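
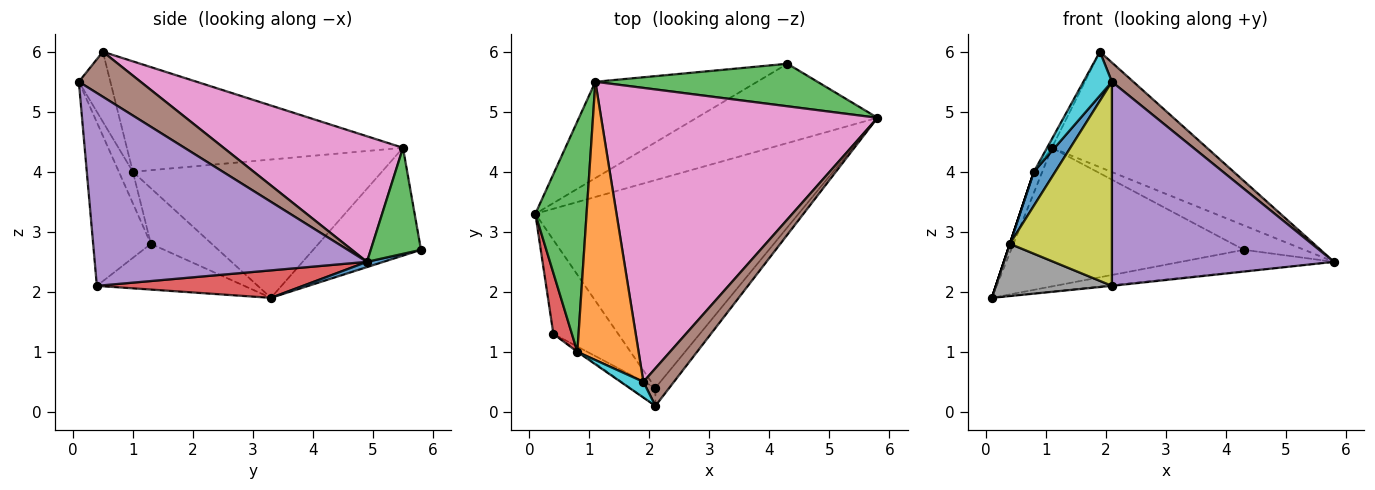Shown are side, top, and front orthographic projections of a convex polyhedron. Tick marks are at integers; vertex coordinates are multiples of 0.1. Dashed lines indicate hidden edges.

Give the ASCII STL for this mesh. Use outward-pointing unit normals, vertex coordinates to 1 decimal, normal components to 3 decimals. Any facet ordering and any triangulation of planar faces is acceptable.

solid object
 facet normal 0.028 0.261 -0.965
  outer loop
   vertex 4.3 5.8 2.7
   vertex 5.8 4.9 2.5
   vertex 0.1 3.3 1.9
  endloop
 endfacet
 facet normal -0.355 0.768 -0.533
  outer loop
   vertex 1.1 5.5 4.4
   vertex 4.3 5.8 2.7
   vertex 0.1 3.3 1.9
  endloop
 endfacet
 facet normal 0.383 0.460 0.801
  outer loop
   vertex 1.1 5.5 4.4
   vertex 5.8 4.9 2.5
   vertex 4.3 5.8 2.7
  endloop
 endfacet
 facet normal 0.104 0.003 -0.995
  outer loop
   vertex 2.1 0.4 2.1
   vertex 0.1 3.3 1.9
   vertex 5.8 4.9 2.5
  endloop
 endfacet
 facet normal 0.774 -0.631 -0.056
  outer loop
   vertex 2.1 0.4 2.1
   vertex 5.8 4.9 2.5
   vertex 2.1 0.1 5.5
  endloop
 endfacet
 facet normal 0.796 -0.276 0.539
  outer loop
   vertex 1.9 0.5 6.0
   vertex 2.1 0.1 5.5
   vertex 5.8 4.9 2.5
  endloop
 endfacet
 facet normal 0.390 0.337 0.857
  outer loop
   vertex 1.9 0.5 6.0
   vertex 5.8 4.9 2.5
   vertex 1.1 5.5 4.4
  endloop
 endfacet
 facet normal -0.525 -0.413 -0.744
  outer loop
   vertex 0.4 1.3 2.8
   vertex 0.1 3.3 1.9
   vertex 2.1 0.4 2.1
  endloop
 endfacet
 facet normal -0.491 -0.868 -0.077
  outer loop
   vertex 0.4 1.3 2.8
   vertex 2.1 0.4 2.1
   vertex 2.1 0.1 5.5
  endloop
 endfacet
 facet normal -0.721 -0.652 0.233
  outer loop
   vertex 0.8 1.0 4.0
   vertex 2.1 0.1 5.5
   vertex 1.9 0.5 6.0
  endloop
 endfacet
 facet normal -0.548 -0.836 -0.026
  outer loop
   vertex 0.8 1.0 4.0
   vertex 0.4 1.3 2.8
   vertex 2.1 0.1 5.5
  endloop
 endfacet
 facet normal -0.875 0.015 0.485
  outer loop
   vertex 0.8 1.0 4.0
   vertex 1.9 0.5 6.0
   vertex 1.1 5.5 4.4
  endloop
 endfacet
 facet normal -0.937 0.032 0.347
  outer loop
   vertex 0.8 1.0 4.0
   vertex 1.1 5.5 4.4
   vertex 0.1 3.3 1.9
  endloop
 endfacet
 facet normal -0.949 0.000 0.316
  outer loop
   vertex 0.8 1.0 4.0
   vertex 0.1 3.3 1.9
   vertex 0.4 1.3 2.8
  endloop
 endfacet
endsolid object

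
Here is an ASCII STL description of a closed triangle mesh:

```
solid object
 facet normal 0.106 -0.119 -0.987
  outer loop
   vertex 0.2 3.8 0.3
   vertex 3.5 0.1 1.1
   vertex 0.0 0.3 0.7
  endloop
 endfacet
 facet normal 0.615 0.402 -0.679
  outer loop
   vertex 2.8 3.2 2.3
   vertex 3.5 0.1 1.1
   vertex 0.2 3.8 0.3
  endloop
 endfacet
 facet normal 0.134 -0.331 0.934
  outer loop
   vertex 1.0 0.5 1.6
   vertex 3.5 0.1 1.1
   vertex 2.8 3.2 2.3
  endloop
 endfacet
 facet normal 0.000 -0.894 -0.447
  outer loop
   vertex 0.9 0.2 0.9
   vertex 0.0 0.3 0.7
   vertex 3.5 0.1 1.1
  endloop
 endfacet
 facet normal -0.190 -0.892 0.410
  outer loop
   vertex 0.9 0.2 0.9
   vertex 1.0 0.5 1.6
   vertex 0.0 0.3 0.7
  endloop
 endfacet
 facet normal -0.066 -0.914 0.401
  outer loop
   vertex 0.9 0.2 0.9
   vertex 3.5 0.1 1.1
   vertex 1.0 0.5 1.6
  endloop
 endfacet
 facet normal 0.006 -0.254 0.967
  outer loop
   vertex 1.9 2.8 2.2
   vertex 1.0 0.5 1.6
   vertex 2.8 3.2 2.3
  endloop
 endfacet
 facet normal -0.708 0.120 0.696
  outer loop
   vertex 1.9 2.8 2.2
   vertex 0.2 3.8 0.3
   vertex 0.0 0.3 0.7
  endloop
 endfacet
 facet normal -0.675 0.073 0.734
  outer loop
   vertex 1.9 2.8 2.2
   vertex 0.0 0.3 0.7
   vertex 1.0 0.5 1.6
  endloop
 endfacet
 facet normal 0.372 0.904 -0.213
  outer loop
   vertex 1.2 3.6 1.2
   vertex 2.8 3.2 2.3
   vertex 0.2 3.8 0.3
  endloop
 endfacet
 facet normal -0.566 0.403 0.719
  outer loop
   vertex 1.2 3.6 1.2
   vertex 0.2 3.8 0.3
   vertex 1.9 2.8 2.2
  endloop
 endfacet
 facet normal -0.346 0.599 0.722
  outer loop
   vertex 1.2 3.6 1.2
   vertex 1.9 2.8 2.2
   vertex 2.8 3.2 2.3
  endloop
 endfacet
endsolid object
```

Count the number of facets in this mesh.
12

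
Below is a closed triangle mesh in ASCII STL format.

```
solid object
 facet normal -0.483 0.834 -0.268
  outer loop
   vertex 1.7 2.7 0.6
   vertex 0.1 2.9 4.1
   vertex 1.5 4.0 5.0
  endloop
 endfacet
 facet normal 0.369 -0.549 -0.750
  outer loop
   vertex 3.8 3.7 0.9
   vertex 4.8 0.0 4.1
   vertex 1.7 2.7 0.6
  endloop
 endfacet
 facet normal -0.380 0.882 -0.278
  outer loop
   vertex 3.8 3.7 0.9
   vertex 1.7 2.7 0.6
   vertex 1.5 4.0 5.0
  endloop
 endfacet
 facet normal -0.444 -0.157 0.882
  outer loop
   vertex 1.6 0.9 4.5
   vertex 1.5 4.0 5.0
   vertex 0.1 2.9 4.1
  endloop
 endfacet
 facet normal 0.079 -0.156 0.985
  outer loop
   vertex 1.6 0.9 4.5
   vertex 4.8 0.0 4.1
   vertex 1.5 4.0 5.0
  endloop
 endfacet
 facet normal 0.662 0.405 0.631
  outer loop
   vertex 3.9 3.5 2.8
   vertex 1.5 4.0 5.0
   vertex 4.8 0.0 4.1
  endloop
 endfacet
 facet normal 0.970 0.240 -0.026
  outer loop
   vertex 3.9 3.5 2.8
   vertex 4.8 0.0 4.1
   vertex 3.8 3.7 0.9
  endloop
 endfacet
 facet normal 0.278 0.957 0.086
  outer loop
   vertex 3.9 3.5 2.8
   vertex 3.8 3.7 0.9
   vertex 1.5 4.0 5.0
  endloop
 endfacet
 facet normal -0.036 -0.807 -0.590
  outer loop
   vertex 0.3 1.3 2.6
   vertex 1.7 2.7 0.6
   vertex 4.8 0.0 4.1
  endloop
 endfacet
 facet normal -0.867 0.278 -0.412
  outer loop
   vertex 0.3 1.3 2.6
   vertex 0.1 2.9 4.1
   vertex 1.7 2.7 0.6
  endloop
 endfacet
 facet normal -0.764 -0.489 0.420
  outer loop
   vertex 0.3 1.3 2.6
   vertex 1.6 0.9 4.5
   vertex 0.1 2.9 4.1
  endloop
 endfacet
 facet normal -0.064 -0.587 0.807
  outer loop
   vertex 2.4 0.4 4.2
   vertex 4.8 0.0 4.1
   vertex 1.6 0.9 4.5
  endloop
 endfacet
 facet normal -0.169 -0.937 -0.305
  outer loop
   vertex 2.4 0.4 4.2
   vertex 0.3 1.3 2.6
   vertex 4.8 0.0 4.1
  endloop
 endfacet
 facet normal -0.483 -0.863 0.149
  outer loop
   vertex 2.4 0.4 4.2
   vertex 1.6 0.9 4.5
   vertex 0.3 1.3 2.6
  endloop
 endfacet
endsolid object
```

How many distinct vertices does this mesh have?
9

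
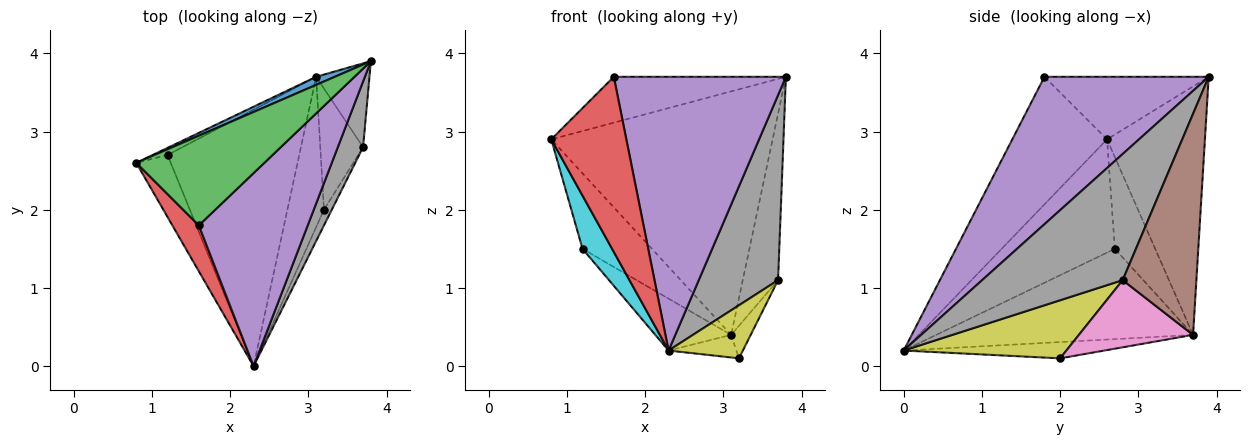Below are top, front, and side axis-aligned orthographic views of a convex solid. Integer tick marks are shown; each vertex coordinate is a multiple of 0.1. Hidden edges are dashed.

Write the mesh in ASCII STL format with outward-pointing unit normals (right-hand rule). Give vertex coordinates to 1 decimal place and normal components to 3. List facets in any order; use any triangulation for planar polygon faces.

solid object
 facet normal -0.404 0.914 0.030
  outer loop
   vertex 3.1 3.7 0.4
   vertex 0.8 2.6 2.9
   vertex 3.8 3.9 3.7
  endloop
 endfacet
 facet normal -0.403 0.136 -0.905
  outer loop
   vertex 3.1 3.7 0.4
   vertex 3.2 2.0 0.1
   vertex 2.3 0.0 0.2
  endloop
 endfacet
 facet normal -0.399 0.418 0.816
  outer loop
   vertex 1.6 1.8 3.7
   vertex 3.8 3.9 3.7
   vertex 0.8 2.6 2.9
  endloop
 endfacet
 facet normal -0.774 -0.613 0.161
  outer loop
   vertex 1.6 1.8 3.7
   vertex 0.8 2.6 2.9
   vertex 2.3 0.0 0.2
  endloop
 endfacet
 facet normal 0.615 -0.644 0.454
  outer loop
   vertex 1.6 1.8 3.7
   vertex 2.3 0.0 0.2
   vertex 3.8 3.9 3.7
  endloop
 endfacet
 facet normal 0.881 0.422 -0.213
  outer loop
   vertex 3.7 2.8 1.1
   vertex 3.1 3.7 0.4
   vertex 3.8 3.9 3.7
  endloop
 endfacet
 facet normal 0.835 0.143 -0.532
  outer loop
   vertex 3.7 2.8 1.1
   vertex 3.2 2.0 0.1
   vertex 3.1 3.7 0.4
  endloop
 endfacet
 facet normal 0.858 -0.484 0.172
  outer loop
   vertex 3.7 2.8 1.1
   vertex 3.8 3.9 3.7
   vertex 2.3 0.0 0.2
  endloop
 endfacet
 facet normal 0.903 -0.412 -0.122
  outer loop
   vertex 3.7 2.8 1.1
   vertex 2.3 0.0 0.2
   vertex 3.2 2.0 0.1
  endloop
 endfacet
 facet normal -0.928 -0.242 -0.282
  outer loop
   vertex 1.2 2.7 1.5
   vertex 2.3 0.0 0.2
   vertex 0.8 2.6 2.9
  endloop
 endfacet
 facet normal -0.501 0.862 -0.082
  outer loop
   vertex 1.2 2.7 1.5
   vertex 0.8 2.6 2.9
   vertex 3.1 3.7 0.4
  endloop
 endfacet
 facet normal -0.558 0.165 -0.814
  outer loop
   vertex 1.2 2.7 1.5
   vertex 3.1 3.7 0.4
   vertex 2.3 0.0 0.2
  endloop
 endfacet
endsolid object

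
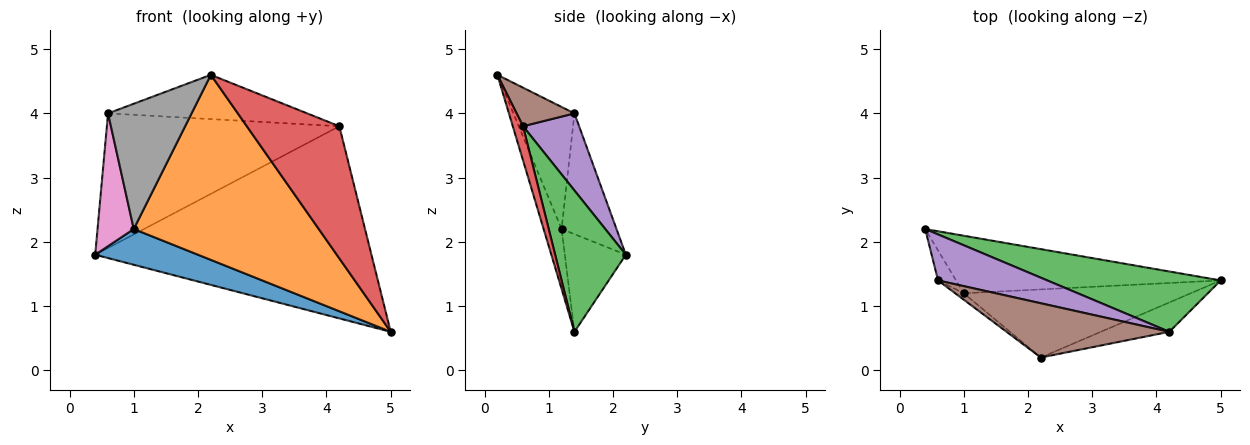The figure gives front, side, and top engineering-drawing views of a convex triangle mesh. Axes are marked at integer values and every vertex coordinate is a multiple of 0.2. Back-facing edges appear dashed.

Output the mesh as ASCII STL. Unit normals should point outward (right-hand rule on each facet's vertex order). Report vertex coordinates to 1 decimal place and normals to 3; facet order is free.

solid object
 facet normal -0.299 -0.504 -0.811
  outer loop
   vertex 1.0 1.2 2.2
   vertex 0.4 2.2 1.8
   vertex 5.0 1.4 0.6
  endloop
 endfacet
 facet normal -0.091 -0.935 -0.344
  outer loop
   vertex 1.0 1.2 2.2
   vertex 5.0 1.4 0.6
   vertex 2.2 0.2 4.6
  endloop
 endfacet
 facet normal 0.237 0.927 0.291
  outer loop
   vertex 4.2 0.6 3.8
   vertex 5.0 1.4 0.6
   vertex 0.4 2.2 1.8
  endloop
 endfacet
 facet normal 0.108 -0.970 -0.216
  outer loop
   vertex 4.2 0.6 3.8
   vertex 2.2 0.2 4.6
   vertex 5.0 1.4 0.6
  endloop
 endfacet
 facet normal 0.223 0.923 0.315
  outer loop
   vertex 0.6 1.4 4.0
   vertex 4.2 0.6 3.8
   vertex 0.4 2.2 1.8
  endloop
 endfacet
 facet normal 0.181 0.622 0.762
  outer loop
   vertex 0.6 1.4 4.0
   vertex 2.2 0.2 4.6
   vertex 4.2 0.6 3.8
  endloop
 endfacet
 facet normal -0.828 -0.546 -0.123
  outer loop
   vertex 0.6 1.4 4.0
   vertex 0.4 2.2 1.8
   vertex 1.0 1.2 2.2
  endloop
 endfacet
 facet normal -0.590 -0.807 -0.041
  outer loop
   vertex 0.6 1.4 4.0
   vertex 1.0 1.2 2.2
   vertex 2.2 0.2 4.6
  endloop
 endfacet
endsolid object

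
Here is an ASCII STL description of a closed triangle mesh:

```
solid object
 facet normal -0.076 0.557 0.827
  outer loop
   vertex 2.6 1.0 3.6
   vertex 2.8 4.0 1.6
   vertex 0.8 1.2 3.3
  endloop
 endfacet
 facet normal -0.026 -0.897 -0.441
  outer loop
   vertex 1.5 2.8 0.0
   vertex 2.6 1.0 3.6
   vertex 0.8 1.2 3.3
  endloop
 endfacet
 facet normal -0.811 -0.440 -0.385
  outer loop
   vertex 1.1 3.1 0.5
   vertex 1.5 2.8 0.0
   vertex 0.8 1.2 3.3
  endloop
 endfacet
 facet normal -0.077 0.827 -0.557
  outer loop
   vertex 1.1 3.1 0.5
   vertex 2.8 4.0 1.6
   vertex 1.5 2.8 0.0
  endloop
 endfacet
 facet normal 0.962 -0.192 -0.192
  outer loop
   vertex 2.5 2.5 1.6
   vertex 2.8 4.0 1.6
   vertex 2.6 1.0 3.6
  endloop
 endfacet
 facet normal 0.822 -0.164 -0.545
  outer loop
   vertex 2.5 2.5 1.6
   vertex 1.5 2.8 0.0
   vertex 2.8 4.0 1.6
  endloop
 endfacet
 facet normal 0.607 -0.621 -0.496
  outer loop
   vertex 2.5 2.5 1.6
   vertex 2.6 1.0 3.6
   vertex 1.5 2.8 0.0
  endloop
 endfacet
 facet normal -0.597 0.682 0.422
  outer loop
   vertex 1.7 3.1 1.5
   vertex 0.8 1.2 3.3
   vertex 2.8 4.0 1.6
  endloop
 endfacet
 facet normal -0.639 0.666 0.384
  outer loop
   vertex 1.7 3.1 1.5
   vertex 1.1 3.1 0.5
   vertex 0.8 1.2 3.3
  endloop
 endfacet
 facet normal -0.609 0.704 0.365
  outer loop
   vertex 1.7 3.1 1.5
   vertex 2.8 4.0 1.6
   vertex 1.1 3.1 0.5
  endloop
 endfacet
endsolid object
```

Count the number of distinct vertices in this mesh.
7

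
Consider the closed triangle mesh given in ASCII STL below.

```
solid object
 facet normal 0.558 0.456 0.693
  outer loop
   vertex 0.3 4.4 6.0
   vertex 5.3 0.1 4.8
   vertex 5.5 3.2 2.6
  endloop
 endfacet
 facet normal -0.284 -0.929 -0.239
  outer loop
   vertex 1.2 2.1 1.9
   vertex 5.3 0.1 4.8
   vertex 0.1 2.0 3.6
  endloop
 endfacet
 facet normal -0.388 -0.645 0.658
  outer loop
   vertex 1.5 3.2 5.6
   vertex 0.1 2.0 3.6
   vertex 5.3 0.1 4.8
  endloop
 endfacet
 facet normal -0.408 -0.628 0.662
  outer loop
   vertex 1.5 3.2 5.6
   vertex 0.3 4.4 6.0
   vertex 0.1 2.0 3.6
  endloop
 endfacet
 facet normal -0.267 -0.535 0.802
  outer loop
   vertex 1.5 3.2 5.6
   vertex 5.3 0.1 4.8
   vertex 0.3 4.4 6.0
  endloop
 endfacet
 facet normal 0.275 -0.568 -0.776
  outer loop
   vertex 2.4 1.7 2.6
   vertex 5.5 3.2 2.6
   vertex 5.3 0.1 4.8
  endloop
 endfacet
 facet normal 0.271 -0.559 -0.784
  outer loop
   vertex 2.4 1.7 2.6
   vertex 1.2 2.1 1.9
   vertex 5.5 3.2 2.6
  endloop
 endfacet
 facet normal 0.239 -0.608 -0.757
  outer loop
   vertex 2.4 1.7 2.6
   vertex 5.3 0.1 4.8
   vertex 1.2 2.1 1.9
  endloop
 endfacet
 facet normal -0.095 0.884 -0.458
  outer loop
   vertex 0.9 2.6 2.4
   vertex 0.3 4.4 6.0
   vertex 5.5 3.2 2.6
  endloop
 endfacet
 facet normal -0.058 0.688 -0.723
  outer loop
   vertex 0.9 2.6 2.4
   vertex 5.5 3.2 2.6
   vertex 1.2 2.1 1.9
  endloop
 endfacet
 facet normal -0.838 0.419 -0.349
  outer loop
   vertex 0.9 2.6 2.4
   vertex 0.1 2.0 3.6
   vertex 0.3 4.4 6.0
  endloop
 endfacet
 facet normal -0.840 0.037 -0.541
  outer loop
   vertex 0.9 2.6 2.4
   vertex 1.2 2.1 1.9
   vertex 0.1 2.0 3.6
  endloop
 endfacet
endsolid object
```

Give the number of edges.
18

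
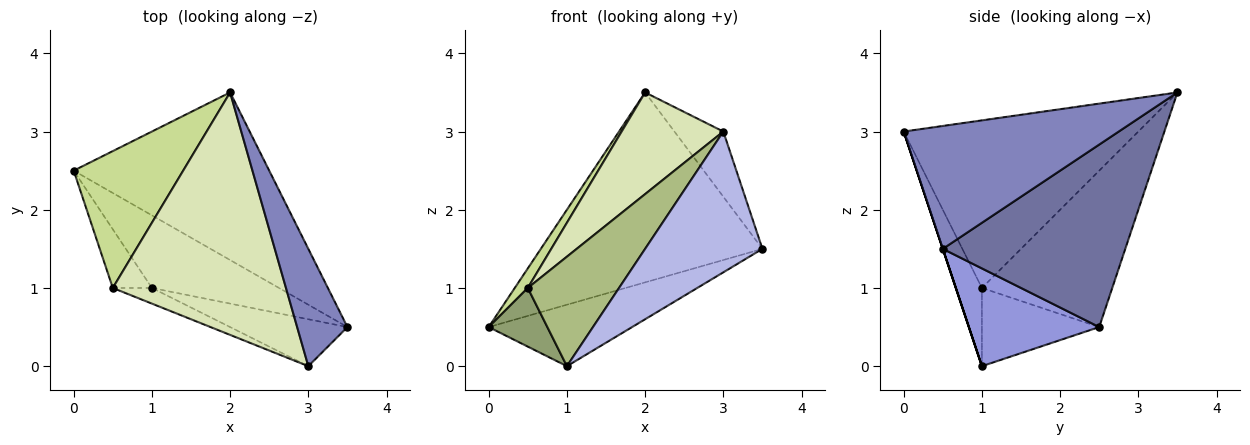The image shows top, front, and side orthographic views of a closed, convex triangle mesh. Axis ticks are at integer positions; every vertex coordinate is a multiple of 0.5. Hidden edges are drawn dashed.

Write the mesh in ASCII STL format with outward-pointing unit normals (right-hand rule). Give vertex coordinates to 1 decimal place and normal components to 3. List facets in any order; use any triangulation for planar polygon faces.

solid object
 facet normal 0.525 0.638 -0.563
  outer loop
   vertex 2.0 3.5 3.5
   vertex 3.5 0.5 1.5
   vertex 0.0 2.5 0.5
  endloop
 endfacet
 facet normal 0.906 0.206 0.371
  outer loop
   vertex 3.0 0.0 3.0
   vertex 3.5 0.5 1.5
   vertex 2.0 3.5 3.5
  endloop
 endfacet
 facet normal 0.506 0.557 -0.658
  outer loop
   vertex 1.0 1.0 0.0
   vertex 0.0 2.5 0.5
   vertex 3.5 0.5 1.5
  endloop
 endfacet
 facet normal 0.000 -0.949 -0.316
  outer loop
   vertex 1.0 1.0 0.0
   vertex 3.5 0.5 1.5
   vertex 3.0 0.0 3.0
  endloop
 endfacet
 facet normal -0.816 -0.408 -0.408
  outer loop
   vertex 0.5 1.0 1.0
   vertex 0.0 2.5 0.5
   vertex 1.0 1.0 0.0
  endloop
 endfacet
 facet normal -0.272 -0.953 -0.136
  outer loop
   vertex 0.5 1.0 1.0
   vertex 1.0 1.0 0.0
   vertex 3.0 0.0 3.0
  endloop
 endfacet
 facet normal -0.816 -0.082 0.572
  outer loop
   vertex 0.5 1.0 1.0
   vertex 2.0 3.5 3.5
   vertex 0.0 2.5 0.5
  endloop
 endfacet
 facet normal -0.666 -0.289 0.688
  outer loop
   vertex 0.5 1.0 1.0
   vertex 3.0 0.0 3.0
   vertex 2.0 3.5 3.5
  endloop
 endfacet
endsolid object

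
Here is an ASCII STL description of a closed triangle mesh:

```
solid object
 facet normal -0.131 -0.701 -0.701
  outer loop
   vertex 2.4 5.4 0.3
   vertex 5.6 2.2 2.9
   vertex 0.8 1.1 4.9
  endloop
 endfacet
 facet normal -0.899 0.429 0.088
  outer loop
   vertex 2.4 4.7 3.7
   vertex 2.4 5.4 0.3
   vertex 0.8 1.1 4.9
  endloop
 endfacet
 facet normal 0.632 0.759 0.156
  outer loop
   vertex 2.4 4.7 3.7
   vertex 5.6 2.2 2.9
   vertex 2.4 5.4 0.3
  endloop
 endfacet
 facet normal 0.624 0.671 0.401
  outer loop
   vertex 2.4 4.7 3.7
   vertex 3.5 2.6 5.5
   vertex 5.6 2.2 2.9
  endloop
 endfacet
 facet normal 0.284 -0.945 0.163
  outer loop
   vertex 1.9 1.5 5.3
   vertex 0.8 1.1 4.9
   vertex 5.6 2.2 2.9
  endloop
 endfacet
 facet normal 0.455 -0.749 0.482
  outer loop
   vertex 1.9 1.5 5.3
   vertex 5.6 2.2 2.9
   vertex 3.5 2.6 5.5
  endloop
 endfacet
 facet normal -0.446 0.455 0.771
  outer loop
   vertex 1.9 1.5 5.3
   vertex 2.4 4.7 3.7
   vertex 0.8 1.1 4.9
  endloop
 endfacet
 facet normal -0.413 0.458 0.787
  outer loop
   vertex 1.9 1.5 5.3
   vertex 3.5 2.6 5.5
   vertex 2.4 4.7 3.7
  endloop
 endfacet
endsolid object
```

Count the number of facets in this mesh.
8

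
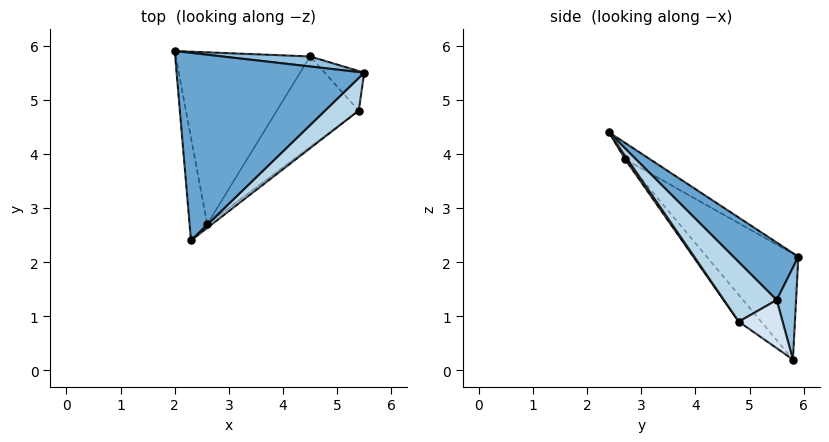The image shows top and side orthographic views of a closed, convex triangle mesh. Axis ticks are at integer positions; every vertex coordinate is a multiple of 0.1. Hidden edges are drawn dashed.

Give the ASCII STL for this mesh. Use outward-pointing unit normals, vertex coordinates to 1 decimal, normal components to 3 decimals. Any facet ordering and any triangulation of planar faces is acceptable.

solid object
 facet normal 0.245 0.547 0.800
  outer loop
   vertex 2.3 2.4 4.4
   vertex 5.5 5.5 1.3
   vertex 2.0 5.9 2.1
  endloop
 endfacet
 facet normal 0.143 0.980 0.137
  outer loop
   vertex 4.5 5.8 0.2
   vertex 2.0 5.9 2.1
   vertex 5.5 5.5 1.3
  endloop
 endfacet
 facet normal 0.806 -0.376 0.456
  outer loop
   vertex 5.4 4.8 0.9
   vertex 5.5 5.5 1.3
   vertex 2.3 2.4 4.4
  endloop
 endfacet
 facet normal 0.750 0.244 -0.615
  outer loop
   vertex 5.4 4.8 0.9
   vertex 4.5 5.8 0.2
   vertex 5.5 5.5 1.3
  endloop
 endfacet
 facet normal -0.599 -0.475 -0.644
  outer loop
   vertex 2.6 2.7 3.9
   vertex 2.3 2.4 4.4
   vertex 2.0 5.9 2.1
  endloop
 endfacet
 facet normal -0.541 -0.487 -0.686
  outer loop
   vertex 2.6 2.7 3.9
   vertex 2.0 5.9 2.1
   vertex 4.5 5.8 0.2
  endloop
 endfacet
 facet normal 0.267 -0.889 -0.373
  outer loop
   vertex 2.6 2.7 3.9
   vertex 5.4 4.8 0.9
   vertex 2.3 2.4 4.4
  endloop
 endfacet
 facet normal -0.225 -0.687 -0.691
  outer loop
   vertex 2.6 2.7 3.9
   vertex 4.5 5.8 0.2
   vertex 5.4 4.8 0.9
  endloop
 endfacet
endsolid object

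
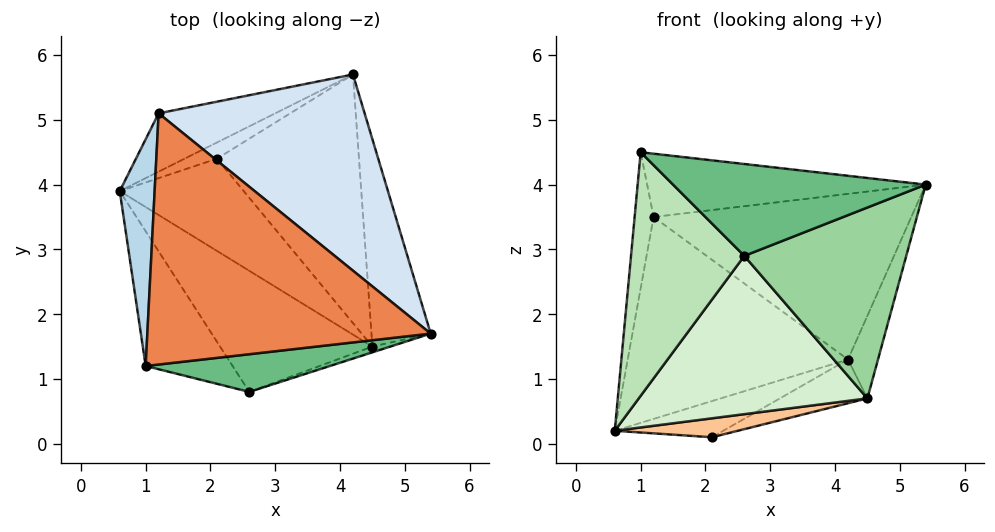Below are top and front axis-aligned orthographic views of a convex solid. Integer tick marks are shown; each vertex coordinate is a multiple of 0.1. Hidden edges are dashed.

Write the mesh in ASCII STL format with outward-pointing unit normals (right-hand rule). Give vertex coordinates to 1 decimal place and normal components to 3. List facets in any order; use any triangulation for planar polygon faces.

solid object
 facet normal 0.958 0.107 -0.268
  outer loop
   vertex 4.5 1.5 0.7
   vertex 4.2 5.7 1.3
   vertex 5.4 1.7 4.0
  endloop
 endfacet
 facet normal -0.368 0.893 -0.258
  outer loop
   vertex 1.2 5.1 3.5
   vertex 4.2 5.7 1.3
   vertex 0.6 3.9 0.2
  endloop
 endfacet
 facet normal -0.985 0.088 0.147
  outer loop
   vertex 1.2 5.1 3.5
   vertex 0.6 3.9 0.2
   vertex 1.0 1.2 4.5
  endloop
 endfacet
 facet normal 0.396 0.592 0.702
  outer loop
   vertex 1.2 5.1 3.5
   vertex 5.4 1.7 4.0
   vertex 4.2 5.7 1.3
  endloop
 endfacet
 facet normal 0.082 0.244 0.966
  outer loop
   vertex 1.2 5.1 3.5
   vertex 1.0 1.2 4.5
   vertex 5.4 1.7 4.0
  endloop
 endfacet
 facet normal -0.315 0.866 -0.388
  outer loop
   vertex 2.1 4.4 0.1
   vertex 0.6 3.9 0.2
   vertex 4.2 5.7 1.3
  endloop
 endfacet
 facet normal 0.002 -0.201 -0.980
  outer loop
   vertex 2.1 4.4 0.1
   vertex 4.5 1.5 0.7
   vertex 0.6 3.9 0.2
  endloop
 endfacet
 facet normal 0.415 0.158 -0.896
  outer loop
   vertex 2.1 4.4 0.1
   vertex 4.2 5.7 1.3
   vertex 4.5 1.5 0.7
  endloop
 endfacet
 facet normal 0.147 -0.915 0.375
  outer loop
   vertex 2.6 0.8 2.9
   vertex 5.4 1.7 4.0
   vertex 1.0 1.2 4.5
  endloop
 endfacet
 facet normal 0.316 -0.948 -0.029
  outer loop
   vertex 2.6 0.8 2.9
   vertex 4.5 1.5 0.7
   vertex 5.4 1.7 4.0
  endloop
 endfacet
 facet normal -0.575 -0.716 -0.396
  outer loop
   vertex 2.6 0.8 2.9
   vertex 1.0 1.2 4.5
   vertex 0.6 3.9 0.2
  endloop
 endfacet
 facet normal -0.380 -0.735 -0.562
  outer loop
   vertex 2.6 0.8 2.9
   vertex 0.6 3.9 0.2
   vertex 4.5 1.5 0.7
  endloop
 endfacet
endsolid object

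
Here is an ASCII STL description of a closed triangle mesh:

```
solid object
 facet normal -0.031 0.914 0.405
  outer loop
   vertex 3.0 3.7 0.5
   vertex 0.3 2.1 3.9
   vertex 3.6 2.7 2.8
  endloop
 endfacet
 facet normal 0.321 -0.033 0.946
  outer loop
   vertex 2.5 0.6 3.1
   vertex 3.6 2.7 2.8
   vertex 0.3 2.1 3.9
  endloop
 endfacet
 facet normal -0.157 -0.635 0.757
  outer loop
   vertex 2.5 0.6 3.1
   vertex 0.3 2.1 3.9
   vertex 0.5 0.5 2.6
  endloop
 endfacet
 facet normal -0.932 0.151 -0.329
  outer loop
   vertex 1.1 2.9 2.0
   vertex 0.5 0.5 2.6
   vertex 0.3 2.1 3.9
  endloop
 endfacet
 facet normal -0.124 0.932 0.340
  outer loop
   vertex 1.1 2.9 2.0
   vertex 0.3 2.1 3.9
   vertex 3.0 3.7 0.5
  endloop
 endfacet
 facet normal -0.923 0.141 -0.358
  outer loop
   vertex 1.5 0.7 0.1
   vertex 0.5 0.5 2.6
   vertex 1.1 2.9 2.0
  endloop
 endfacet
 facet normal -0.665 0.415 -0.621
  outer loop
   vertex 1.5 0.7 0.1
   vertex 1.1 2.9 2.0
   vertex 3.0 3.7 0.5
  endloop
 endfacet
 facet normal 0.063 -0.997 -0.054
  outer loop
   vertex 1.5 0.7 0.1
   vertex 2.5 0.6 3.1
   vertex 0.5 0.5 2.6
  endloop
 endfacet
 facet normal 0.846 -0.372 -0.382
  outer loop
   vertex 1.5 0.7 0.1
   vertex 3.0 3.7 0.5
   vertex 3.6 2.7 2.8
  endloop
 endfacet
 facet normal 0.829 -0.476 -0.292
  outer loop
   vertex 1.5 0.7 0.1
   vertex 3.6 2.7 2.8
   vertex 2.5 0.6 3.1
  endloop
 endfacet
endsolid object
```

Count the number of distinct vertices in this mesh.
7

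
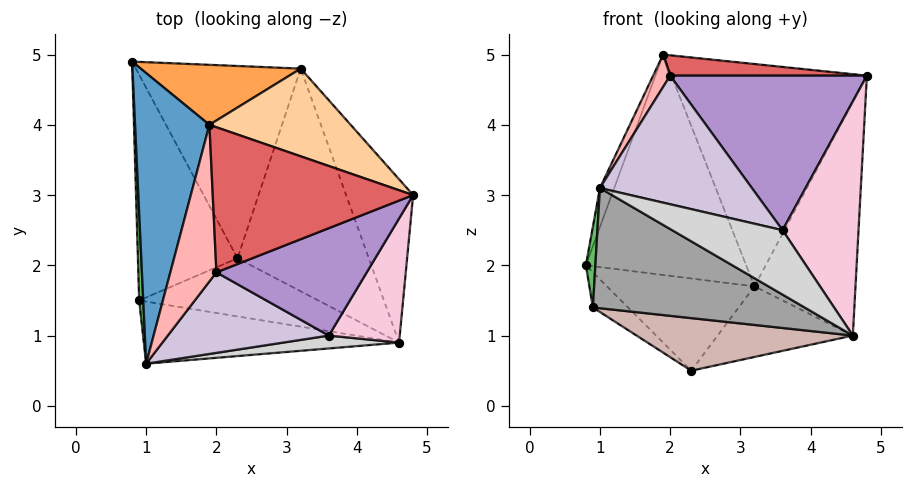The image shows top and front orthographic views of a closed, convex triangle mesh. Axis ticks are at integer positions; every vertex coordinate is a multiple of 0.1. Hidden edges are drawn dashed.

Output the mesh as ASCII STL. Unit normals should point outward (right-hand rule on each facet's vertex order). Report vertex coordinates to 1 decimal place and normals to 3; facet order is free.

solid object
 facet normal -0.933 0.048 0.356
  outer loop
   vertex 1.9 4.0 5.0
   vertex 0.8 4.9 2.0
   vertex 1.0 0.6 3.1
  endloop
 endfacet
 facet normal -0.094 0.430 -0.898
  outer loop
   vertex 3.2 4.8 1.7
   vertex 2.3 2.1 0.5
   vertex 0.8 4.9 2.0
  endloop
 endfacet
 facet normal 0.073 0.962 0.262
  outer loop
   vertex 3.2 4.8 1.7
   vertex 0.8 4.9 2.0
   vertex 1.9 4.0 5.0
  endloop
 endfacet
 facet normal 0.338 0.876 0.345
  outer loop
   vertex 3.2 4.8 1.7
   vertex 1.9 4.0 5.0
   vertex 4.8 3.0 4.7
  endloop
 endfacet
 facet normal -0.999 -0.036 0.039
  outer loop
   vertex 0.9 1.5 1.4
   vertex 1.0 0.6 3.1
   vertex 0.8 4.9 2.0
  endloop
 endfacet
 facet normal -0.574 0.126 -0.809
  outer loop
   vertex 0.9 1.5 1.4
   vertex 0.8 4.9 2.0
   vertex 2.3 2.1 0.5
  endloop
 endfacet
 facet normal 0.054 -0.139 0.989
  outer loop
   vertex 2.0 1.9 4.7
   vertex 4.8 3.0 4.7
   vertex 1.9 4.0 5.0
  endloop
 endfacet
 facet normal -0.794 -0.123 0.596
  outer loop
   vertex 2.0 1.9 4.7
   vertex 1.9 4.0 5.0
   vertex 1.0 0.6 3.1
  endloop
 endfacet
 facet normal 0.307 -0.782 0.543
  outer loop
   vertex 2.0 1.9 4.7
   vertex 3.6 1.0 2.5
   vertex 4.8 3.0 4.7
  endloop
 endfacet
 facet normal 0.245 -0.822 0.514
  outer loop
   vertex 2.0 1.9 4.7
   vertex 1.0 0.6 3.1
   vertex 3.6 1.0 2.5
  endloop
 endfacet
 facet normal 0.343 0.284 -0.896
  outer loop
   vertex 4.6 0.9 1.0
   vertex 2.3 2.1 0.5
   vertex 3.2 4.8 1.7
  endloop
 endfacet
 facet normal -0.186 -0.659 -0.728
  outer loop
   vertex 4.6 0.9 1.0
   vertex 0.9 1.5 1.4
   vertex 2.3 2.1 0.5
  endloop
 endfacet
 facet normal 0.894 0.367 -0.257
  outer loop
   vertex 4.6 0.9 1.0
   vertex 3.2 4.8 1.7
   vertex 4.8 3.0 4.7
  endloop
 endfacet
 facet normal 0.523 -0.753 0.399
  outer loop
   vertex 4.6 0.9 1.0
   vertex 4.8 3.0 4.7
   vertex 3.6 1.0 2.5
  endloop
 endfacet
 facet normal -0.190 -0.872 -0.451
  outer loop
   vertex 4.6 0.9 1.0
   vertex 1.0 0.6 3.1
   vertex 0.9 1.5 1.4
  endloop
 endfacet
 facet normal 0.192 -0.962 0.192
  outer loop
   vertex 4.6 0.9 1.0
   vertex 3.6 1.0 2.5
   vertex 1.0 0.6 3.1
  endloop
 endfacet
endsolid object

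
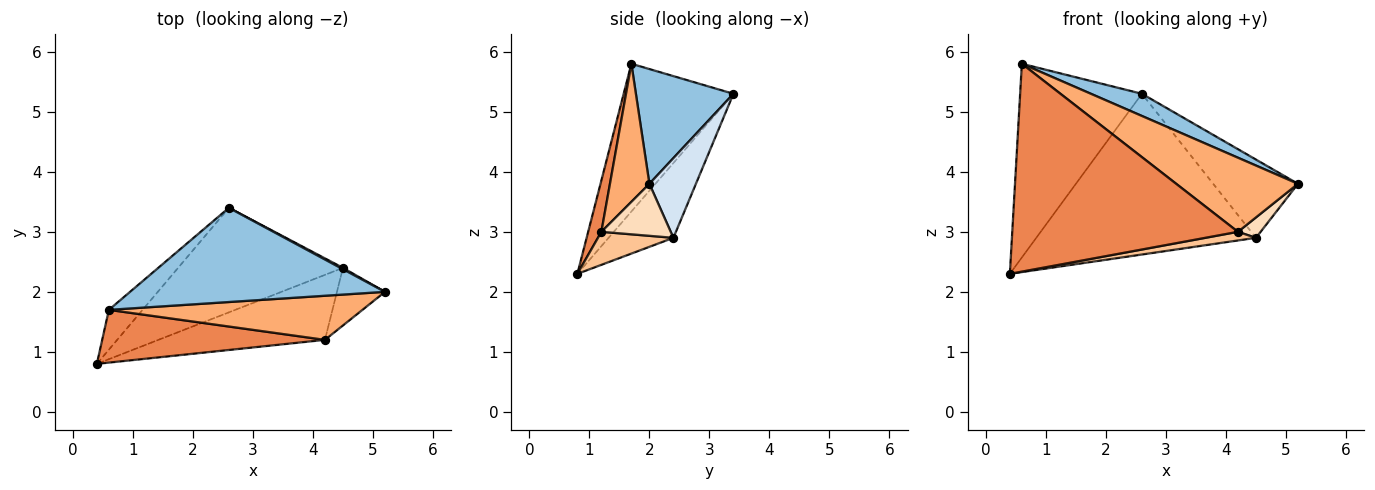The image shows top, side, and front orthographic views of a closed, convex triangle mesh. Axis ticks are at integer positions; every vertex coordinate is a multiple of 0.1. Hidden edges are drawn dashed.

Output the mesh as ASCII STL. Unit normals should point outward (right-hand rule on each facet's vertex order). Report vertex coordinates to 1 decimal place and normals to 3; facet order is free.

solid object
 facet normal -0.662 0.734 -0.151
  outer loop
   vertex 0.6 1.7 5.8
   vertex 2.6 3.4 5.3
   vertex 0.4 0.8 2.3
  endloop
 endfacet
 facet normal 0.401 -0.210 0.892
  outer loop
   vertex 0.6 1.7 5.8
   vertex 5.2 2.0 3.8
   vertex 2.6 3.4 5.3
  endloop
 endfacet
 facet normal -0.240 0.814 -0.529
  outer loop
   vertex 4.5 2.4 2.9
   vertex 0.4 0.8 2.3
   vertex 2.6 3.4 5.3
  endloop
 endfacet
 facet normal 0.481 0.877 0.016
  outer loop
   vertex 4.5 2.4 2.9
   vertex 2.6 3.4 5.3
   vertex 5.2 2.0 3.8
  endloop
 endfacet
 facet normal 0.057 -0.968 0.246
  outer loop
   vertex 4.2 1.2 3.0
   vertex 0.6 1.7 5.8
   vertex 0.4 0.8 2.3
  endloop
 endfacet
 facet normal 0.268 -0.828 0.493
  outer loop
   vertex 4.2 1.2 3.0
   vertex 5.2 2.0 3.8
   vertex 0.6 1.7 5.8
  endloop
 endfacet
 facet normal 0.193 -0.129 -0.973
  outer loop
   vertex 4.2 1.2 3.0
   vertex 0.4 0.8 2.3
   vertex 4.5 2.4 2.9
  endloop
 endfacet
 facet normal 0.714 -0.234 -0.660
  outer loop
   vertex 4.2 1.2 3.0
   vertex 4.5 2.4 2.9
   vertex 5.2 2.0 3.8
  endloop
 endfacet
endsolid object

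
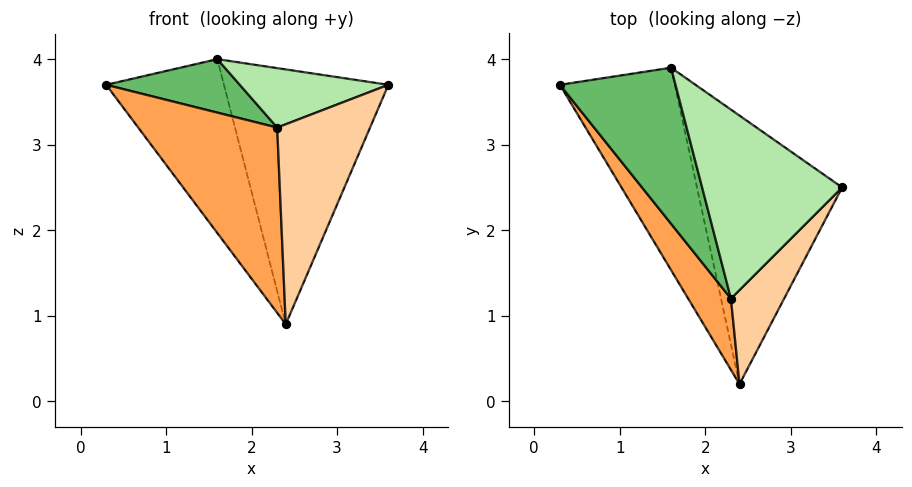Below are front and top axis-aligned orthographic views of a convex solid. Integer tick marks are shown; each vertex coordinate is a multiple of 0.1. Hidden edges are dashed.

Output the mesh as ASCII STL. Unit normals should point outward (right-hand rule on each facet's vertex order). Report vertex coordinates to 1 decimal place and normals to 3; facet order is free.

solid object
 facet normal 0.075 0.650 -0.756
  outer loop
   vertex 1.6 3.9 4.0
   vertex 2.4 0.2 0.9
   vertex 0.3 3.7 3.7
  endloop
 endfacet
 facet normal 0.350 0.645 -0.680
  outer loop
   vertex 1.6 3.9 4.0
   vertex 3.6 2.5 3.7
   vertex 2.4 0.2 0.9
  endloop
 endfacet
 facet normal -0.733 -0.635 0.244
  outer loop
   vertex 2.3 1.2 3.2
   vertex 0.3 3.7 3.7
   vertex 2.4 0.2 0.9
  endloop
 endfacet
 facet normal 0.595 -0.727 0.342
  outer loop
   vertex 2.3 1.2 3.2
   vertex 2.4 0.2 0.9
   vertex 3.6 2.5 3.7
  endloop
 endfacet
 facet normal -0.166 -0.319 0.933
  outer loop
   vertex 2.3 1.2 3.2
   vertex 1.6 3.9 4.0
   vertex 0.3 3.7 3.7
  endloop
 endfacet
 facet normal -0.067 -0.299 0.952
  outer loop
   vertex 2.3 1.2 3.2
   vertex 3.6 2.5 3.7
   vertex 1.6 3.9 4.0
  endloop
 endfacet
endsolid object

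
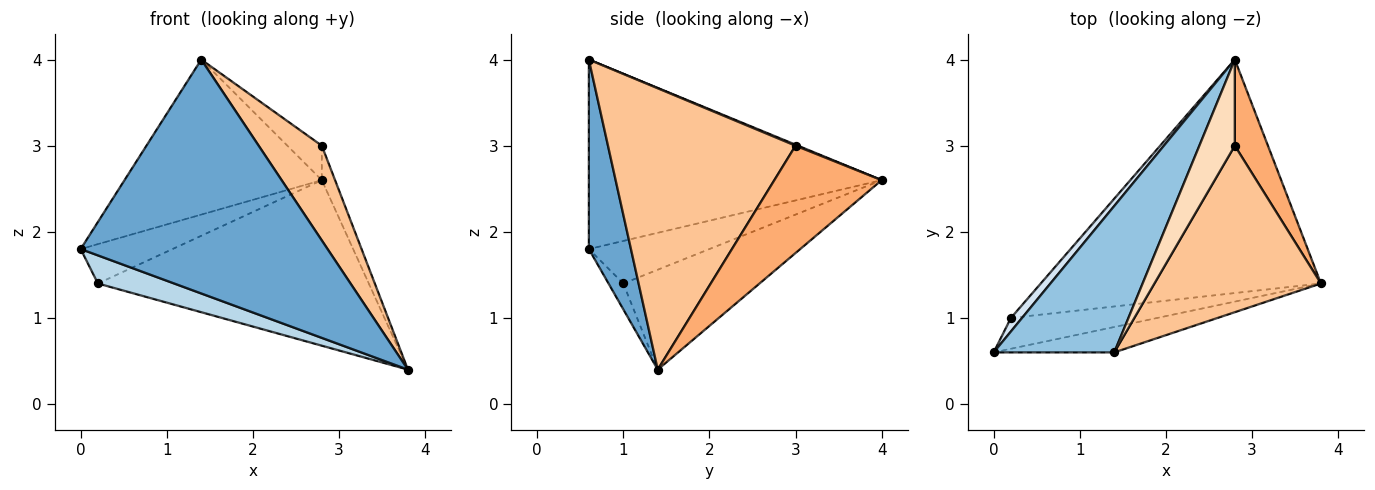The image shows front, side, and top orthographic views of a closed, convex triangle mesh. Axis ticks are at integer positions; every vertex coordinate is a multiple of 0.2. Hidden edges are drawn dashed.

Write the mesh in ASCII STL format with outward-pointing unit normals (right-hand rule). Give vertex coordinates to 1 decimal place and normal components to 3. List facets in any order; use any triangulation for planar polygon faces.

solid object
 facet normal 0.167 -0.980 -0.106
  outer loop
   vertex 1.4 0.6 4.0
   vertex 0.0 0.6 1.8
   vertex 3.8 1.4 0.4
  endloop
 endfacet
 facet normal -0.733 0.494 0.467
  outer loop
   vertex 1.4 0.6 4.0
   vertex 2.8 4.0 2.6
   vertex 0.0 0.6 1.8
  endloop
 endfacet
 facet normal -0.129 -0.668 -0.733
  outer loop
   vertex 0.2 1.0 1.4
   vertex 3.8 1.4 0.4
   vertex 0.0 0.6 1.8
  endloop
 endfacet
 facet normal -0.779 0.593 0.204
  outer loop
   vertex 0.2 1.0 1.4
   vertex 0.0 0.6 1.8
   vertex 2.8 4.0 2.6
  endloop
 endfacet
 facet normal -0.279 0.555 -0.783
  outer loop
   vertex 0.2 1.0 1.4
   vertex 2.8 4.0 2.6
   vertex 3.8 1.4 0.4
  endloop
 endfacet
 facet normal 0.949 0.117 0.293
  outer loop
   vertex 2.8 3.0 3.0
   vertex 3.8 1.4 0.4
   vertex 2.8 4.0 2.6
  endloop
 endfacet
 facet normal 0.827 -0.278 0.489
  outer loop
   vertex 2.8 3.0 3.0
   vertex 1.4 0.6 4.0
   vertex 3.8 1.4 0.4
  endloop
 endfacet
 facet normal 0.027 0.371 0.928
  outer loop
   vertex 2.8 3.0 3.0
   vertex 2.8 4.0 2.6
   vertex 1.4 0.6 4.0
  endloop
 endfacet
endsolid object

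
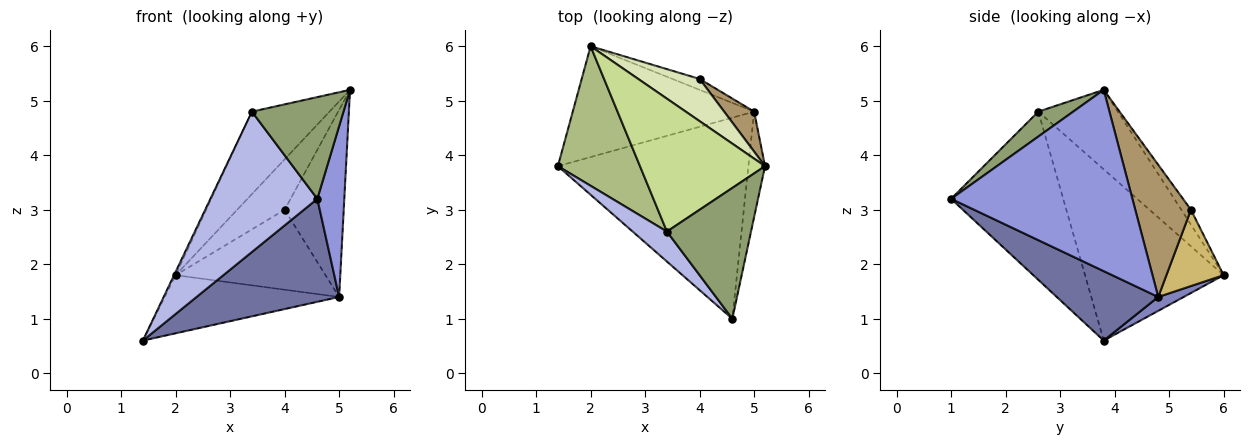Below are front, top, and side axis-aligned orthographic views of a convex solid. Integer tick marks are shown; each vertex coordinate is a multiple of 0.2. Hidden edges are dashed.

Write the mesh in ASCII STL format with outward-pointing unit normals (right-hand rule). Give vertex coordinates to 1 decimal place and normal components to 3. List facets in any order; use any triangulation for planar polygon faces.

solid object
 facet normal 0.309 -0.434 -0.847
  outer loop
   vertex 5.0 4.8 1.4
   vertex 4.6 1.0 3.2
   vertex 1.4 3.8 0.6
  endloop
 endfacet
 facet normal 0.068 0.463 -0.884
  outer loop
   vertex 5.0 4.8 1.4
   vertex 1.4 3.8 0.6
   vertex 2.0 6.0 1.8
  endloop
 endfacet
 facet normal 0.985 -0.147 -0.090
  outer loop
   vertex 5.0 4.8 1.4
   vertex 5.2 3.8 5.2
   vertex 4.6 1.0 3.2
  endloop
 endfacet
 facet normal -0.716 -0.683 0.146
  outer loop
   vertex 3.4 2.6 4.8
   vertex 1.4 3.8 0.6
   vertex 4.6 1.0 3.2
  endloop
 endfacet
 facet normal 0.228 -0.598 0.769
  outer loop
   vertex 3.4 2.6 4.8
   vertex 4.6 1.0 3.2
   vertex 5.2 3.8 5.2
  endloop
 endfacet
 facet normal -0.902 0.010 0.432
  outer loop
   vertex 3.4 2.6 4.8
   vertex 2.0 6.0 1.8
   vertex 1.4 3.8 0.6
  endloop
 endfacet
 facet normal -0.475 0.464 0.748
  outer loop
   vertex 3.4 2.6 4.8
   vertex 5.2 3.8 5.2
   vertex 2.0 6.0 1.8
  endloop
 endfacet
 facet normal -0.154 0.757 0.635
  outer loop
   vertex 4.0 5.4 3.0
   vertex 2.0 6.0 1.8
   vertex 5.2 3.8 5.2
  endloop
 endfacet
 facet normal 0.677 0.719 0.154
  outer loop
   vertex 4.0 5.4 3.0
   vertex 5.2 3.8 5.2
   vertex 5.0 4.8 1.4
  endloop
 endfacet
 facet normal 0.354 0.927 -0.126
  outer loop
   vertex 4.0 5.4 3.0
   vertex 5.0 4.8 1.4
   vertex 2.0 6.0 1.8
  endloop
 endfacet
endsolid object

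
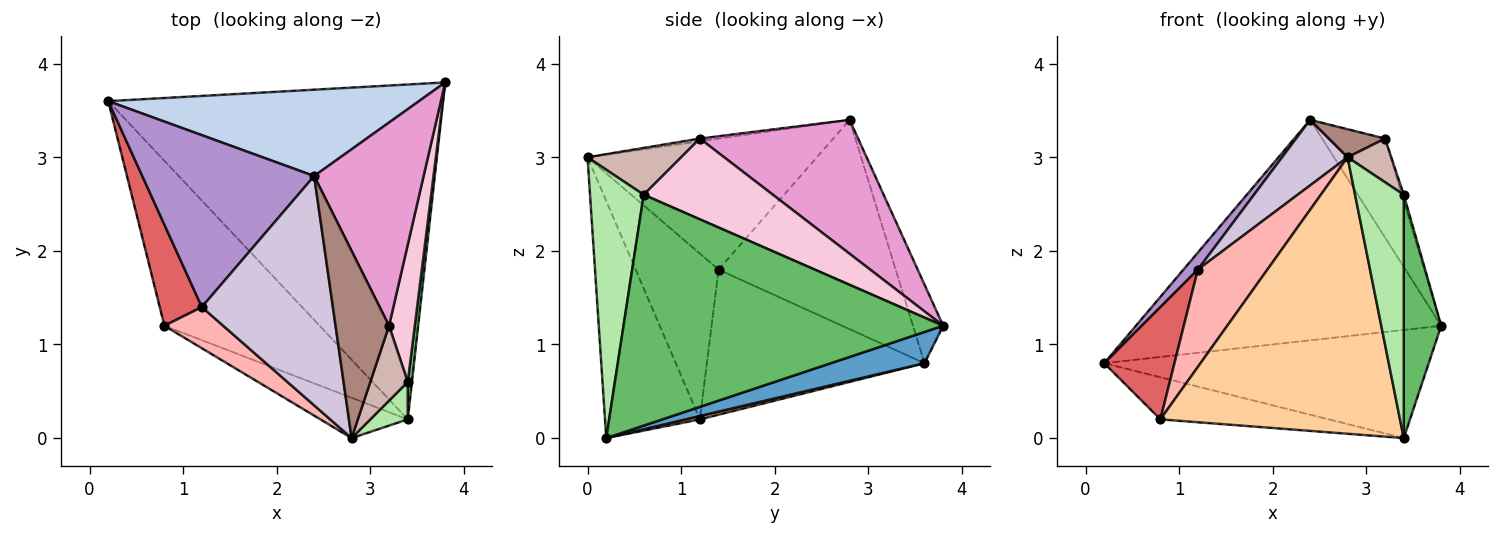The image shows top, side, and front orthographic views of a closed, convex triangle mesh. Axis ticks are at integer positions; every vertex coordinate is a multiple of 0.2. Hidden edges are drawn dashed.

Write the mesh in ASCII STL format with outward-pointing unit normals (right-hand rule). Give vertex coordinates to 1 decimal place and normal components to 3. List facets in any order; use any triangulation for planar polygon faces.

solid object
 facet normal 0.088 0.306 -0.948
  outer loop
   vertex 3.4 0.2 0.0
   vertex 0.2 3.6 0.8
   vertex 3.8 3.8 1.2
  endloop
 endfacet
 facet normal -0.092 0.927 0.363
  outer loop
   vertex 2.4 2.8 3.4
   vertex 3.8 3.8 1.2
   vertex 0.2 3.6 0.8
  endloop
 endfacet
 facet normal 0.021 0.247 -0.969
  outer loop
   vertex 0.8 1.2 0.2
   vertex 0.2 3.6 0.8
   vertex 3.4 0.2 0.0
  endloop
 endfacet
 facet normal -0.365 -0.921 -0.134
  outer loop
   vertex 0.8 1.2 0.2
   vertex 3.4 0.2 0.0
   vertex 2.8 0.0 3.0
  endloop
 endfacet
 facet normal 0.993 -0.116 0.018
  outer loop
   vertex 3.4 0.6 2.6
   vertex 3.4 0.2 0.0
   vertex 3.8 3.8 1.2
  endloop
 endfacet
 facet normal 0.737 -0.668 0.103
  outer loop
   vertex 3.4 0.6 2.6
   vertex 2.8 0.0 3.0
   vertex 3.4 0.2 0.0
  endloop
 endfacet
 facet normal -0.917 -0.296 0.266
  outer loop
   vertex 1.2 1.4 1.8
   vertex 0.2 3.6 0.8
   vertex 0.8 1.2 0.2
  endloop
 endfacet
 facet normal -0.739 -0.620 0.262
  outer loop
   vertex 1.2 1.4 1.8
   vertex 0.8 1.2 0.2
   vertex 2.8 0.0 3.0
  endloop
 endfacet
 facet normal -0.771 -0.063 0.633
  outer loop
   vertex 1.2 1.4 1.8
   vertex 2.4 2.8 3.4
   vertex 0.2 3.6 0.8
  endloop
 endfacet
 facet normal -0.693 -0.198 0.693
  outer loop
   vertex 1.2 1.4 1.8
   vertex 2.8 0.0 3.0
   vertex 2.4 2.8 3.4
  endloop
 endfacet
 facet normal -0.049 -0.148 0.988
  outer loop
   vertex 3.2 1.2 3.2
   vertex 2.4 2.8 3.4
   vertex 2.8 0.0 3.0
  endloop
 endfacet
 facet normal 0.734 -0.342 0.587
  outer loop
   vertex 3.2 1.2 3.2
   vertex 2.8 0.0 3.0
   vertex 3.4 0.6 2.6
  endloop
 endfacet
 facet normal 0.740 0.294 0.605
  outer loop
   vertex 3.2 1.2 3.2
   vertex 3.8 3.8 1.2
   vertex 2.4 2.8 3.4
  endloop
 endfacet
 facet normal 0.953 0.014 0.304
  outer loop
   vertex 3.2 1.2 3.2
   vertex 3.4 0.6 2.6
   vertex 3.8 3.8 1.2
  endloop
 endfacet
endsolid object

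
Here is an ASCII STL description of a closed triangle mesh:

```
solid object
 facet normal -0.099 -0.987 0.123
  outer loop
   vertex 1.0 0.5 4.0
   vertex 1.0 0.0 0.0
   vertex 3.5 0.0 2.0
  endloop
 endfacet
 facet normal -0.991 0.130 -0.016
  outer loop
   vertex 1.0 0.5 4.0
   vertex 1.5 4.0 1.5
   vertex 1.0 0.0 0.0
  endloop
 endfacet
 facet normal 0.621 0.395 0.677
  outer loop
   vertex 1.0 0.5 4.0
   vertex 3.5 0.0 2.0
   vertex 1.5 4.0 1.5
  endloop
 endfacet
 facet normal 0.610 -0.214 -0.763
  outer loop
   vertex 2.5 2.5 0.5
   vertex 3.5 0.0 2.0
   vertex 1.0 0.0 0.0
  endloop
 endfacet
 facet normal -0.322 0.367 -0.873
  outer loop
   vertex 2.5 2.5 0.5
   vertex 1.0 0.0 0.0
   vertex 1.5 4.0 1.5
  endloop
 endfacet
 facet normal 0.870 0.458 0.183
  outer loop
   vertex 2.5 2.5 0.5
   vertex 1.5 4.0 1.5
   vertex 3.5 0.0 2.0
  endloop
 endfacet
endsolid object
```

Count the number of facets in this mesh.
6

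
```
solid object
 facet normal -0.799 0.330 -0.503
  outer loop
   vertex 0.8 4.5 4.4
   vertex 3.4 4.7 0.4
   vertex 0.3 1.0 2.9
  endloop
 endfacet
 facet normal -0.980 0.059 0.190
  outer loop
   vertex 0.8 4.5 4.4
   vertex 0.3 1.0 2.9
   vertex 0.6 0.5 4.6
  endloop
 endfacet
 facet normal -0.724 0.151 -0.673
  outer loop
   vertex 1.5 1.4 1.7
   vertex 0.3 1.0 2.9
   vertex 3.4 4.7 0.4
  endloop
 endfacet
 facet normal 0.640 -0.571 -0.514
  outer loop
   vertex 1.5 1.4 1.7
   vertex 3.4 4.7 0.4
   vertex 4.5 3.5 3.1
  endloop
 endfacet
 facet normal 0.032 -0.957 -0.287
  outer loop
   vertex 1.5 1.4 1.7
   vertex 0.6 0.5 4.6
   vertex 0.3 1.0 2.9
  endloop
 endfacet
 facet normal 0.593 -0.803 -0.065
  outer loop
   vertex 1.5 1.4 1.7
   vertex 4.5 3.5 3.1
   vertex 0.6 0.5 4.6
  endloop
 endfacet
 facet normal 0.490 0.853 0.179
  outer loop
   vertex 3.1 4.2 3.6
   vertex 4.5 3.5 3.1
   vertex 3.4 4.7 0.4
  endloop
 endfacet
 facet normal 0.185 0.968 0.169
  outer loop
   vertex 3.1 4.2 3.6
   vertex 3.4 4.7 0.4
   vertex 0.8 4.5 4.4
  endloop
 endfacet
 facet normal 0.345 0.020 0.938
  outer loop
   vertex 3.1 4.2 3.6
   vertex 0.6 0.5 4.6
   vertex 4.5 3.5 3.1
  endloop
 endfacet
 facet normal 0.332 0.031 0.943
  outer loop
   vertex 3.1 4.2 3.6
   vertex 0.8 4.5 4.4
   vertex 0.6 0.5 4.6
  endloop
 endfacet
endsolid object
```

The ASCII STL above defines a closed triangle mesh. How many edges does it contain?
15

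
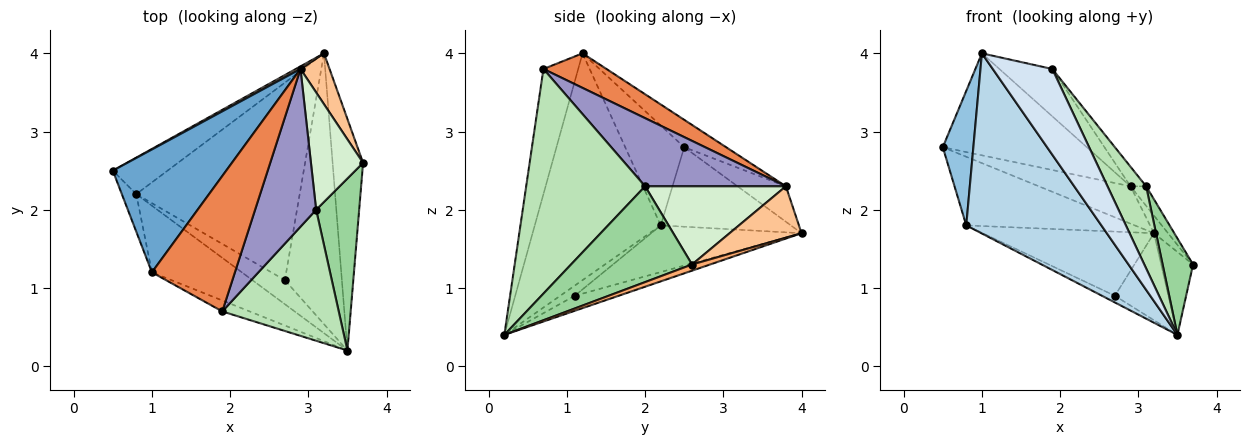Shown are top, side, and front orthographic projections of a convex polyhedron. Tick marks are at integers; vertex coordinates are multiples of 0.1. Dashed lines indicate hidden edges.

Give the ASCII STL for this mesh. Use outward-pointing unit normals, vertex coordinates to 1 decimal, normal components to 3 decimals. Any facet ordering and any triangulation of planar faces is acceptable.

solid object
 facet normal -0.183 0.628 0.756
  outer loop
   vertex 2.9 3.8 2.3
   vertex 0.5 2.5 2.8
   vertex 1.0 1.2 4.0
  endloop
 endfacet
 facet normal -0.881 -0.456 -0.127
  outer loop
   vertex 0.8 2.2 1.8
   vertex 1.0 1.2 4.0
   vertex 0.5 2.5 2.8
  endloop
 endfacet
 facet normal -0.658 -0.706 -0.261
  outer loop
   vertex 0.8 2.2 1.8
   vertex 3.5 0.2 0.4
   vertex 1.0 1.2 4.0
  endloop
 endfacet
 facet normal -0.501 -0.858 -0.110
  outer loop
   vertex 1.9 0.7 3.8
   vertex 1.0 1.2 4.0
   vertex 3.5 0.2 0.4
  endloop
 endfacet
 facet normal 0.366 0.307 0.879
  outer loop
   vertex 1.9 0.7 3.8
   vertex 2.9 3.8 2.3
   vertex 1.0 1.2 4.0
  endloop
 endfacet
 facet normal 0.187 0.331 -0.925
  outer loop
   vertex 3.2 4.0 1.7
   vertex 3.7 2.6 1.3
   vertex 3.5 0.2 0.4
  endloop
 endfacet
 facet normal 0.858 0.168 0.485
  outer loop
   vertex 3.2 4.0 1.7
   vertex 2.9 3.8 2.3
   vertex 3.7 2.6 1.3
  endloop
 endfacet
 facet normal -0.465 0.883 0.062
  outer loop
   vertex 3.2 4.0 1.7
   vertex 0.5 2.5 2.8
   vertex 2.9 3.8 2.3
  endloop
 endfacet
 facet normal -0.563 0.730 -0.388
  outer loop
   vertex 3.2 4.0 1.7
   vertex 0.8 2.2 1.8
   vertex 0.5 2.5 2.8
  endloop
 endfacet
 facet normal 0.889 -0.224 0.399
  outer loop
   vertex 3.1 2.0 2.3
   vertex 3.5 0.2 0.4
   vertex 3.7 2.6 1.3
  endloop
 endfacet
 facet normal 0.853 -0.277 0.442
  outer loop
   vertex 3.1 2.0 2.3
   vertex 1.9 0.7 3.8
   vertex 3.5 0.2 0.4
  endloop
 endfacet
 facet normal 0.829 0.092 0.552
  outer loop
   vertex 3.1 2.0 2.3
   vertex 3.7 2.6 1.3
   vertex 2.9 3.8 2.3
  endloop
 endfacet
 facet normal 0.742 0.082 0.665
  outer loop
   vertex 3.1 2.0 2.3
   vertex 2.9 3.8 2.3
   vertex 1.9 0.7 3.8
  endloop
 endfacet
 facet normal -0.289 0.256 -0.923
  outer loop
   vertex 2.7 1.1 0.9
   vertex 3.5 0.2 0.4
   vertex 0.8 2.2 1.8
  endloop
 endfacet
 facet normal -0.243 0.297 -0.923
  outer loop
   vertex 2.7 1.1 0.9
   vertex 3.2 4.0 1.7
   vertex 3.5 0.2 0.4
  endloop
 endfacet
 facet normal -0.262 0.298 -0.918
  outer loop
   vertex 2.7 1.1 0.9
   vertex 0.8 2.2 1.8
   vertex 3.2 4.0 1.7
  endloop
 endfacet
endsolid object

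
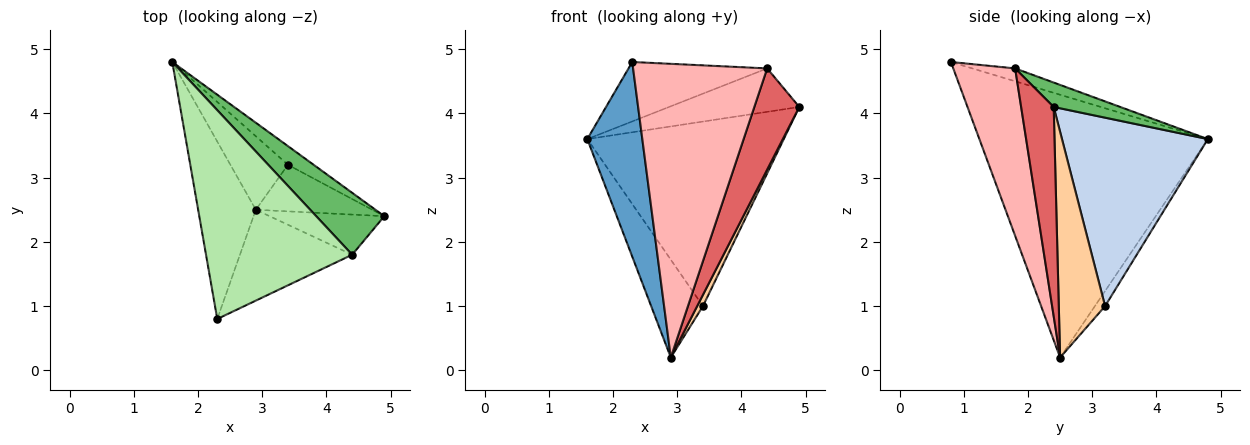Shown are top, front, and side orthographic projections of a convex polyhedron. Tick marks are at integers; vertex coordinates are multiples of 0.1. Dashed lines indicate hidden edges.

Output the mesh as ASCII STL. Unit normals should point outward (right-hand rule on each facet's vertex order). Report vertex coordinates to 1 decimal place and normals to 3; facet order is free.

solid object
 facet normal -0.951 -0.229 -0.209
  outer loop
   vertex 2.9 2.5 0.2
   vertex 2.3 0.8 4.8
   vertex 1.6 4.8 3.6
  endloop
 endfacet
 facet normal 0.594 0.800 -0.081
  outer loop
   vertex 3.4 3.2 1.0
   vertex 1.6 4.8 3.6
   vertex 4.9 2.4 4.1
  endloop
 endfacet
 facet normal -0.156 0.790 -0.594
  outer loop
   vertex 3.4 3.2 1.0
   vertex 2.9 2.5 0.2
   vertex 1.6 4.8 3.6
  endloop
 endfacet
 facet normal 0.883 -0.110 -0.456
  outer loop
   vertex 3.4 3.2 1.0
   vertex 4.9 2.4 4.1
   vertex 2.9 2.5 0.2
  endloop
 endfacet
 facet normal 0.282 0.551 0.786
  outer loop
   vertex 4.4 1.8 4.7
   vertex 4.9 2.4 4.1
   vertex 1.6 4.8 3.6
  endloop
 endfacet
 facet normal -0.084 0.273 0.958
  outer loop
   vertex 4.4 1.8 4.7
   vertex 1.6 4.8 3.6
   vertex 2.3 0.8 4.8
  endloop
 endfacet
 facet normal 0.558 -0.771 -0.306
  outer loop
   vertex 4.4 1.8 4.7
   vertex 2.9 2.5 0.2
   vertex 4.9 2.4 4.1
  endloop
 endfacet
 facet normal 0.403 -0.874 -0.270
  outer loop
   vertex 4.4 1.8 4.7
   vertex 2.3 0.8 4.8
   vertex 2.9 2.5 0.2
  endloop
 endfacet
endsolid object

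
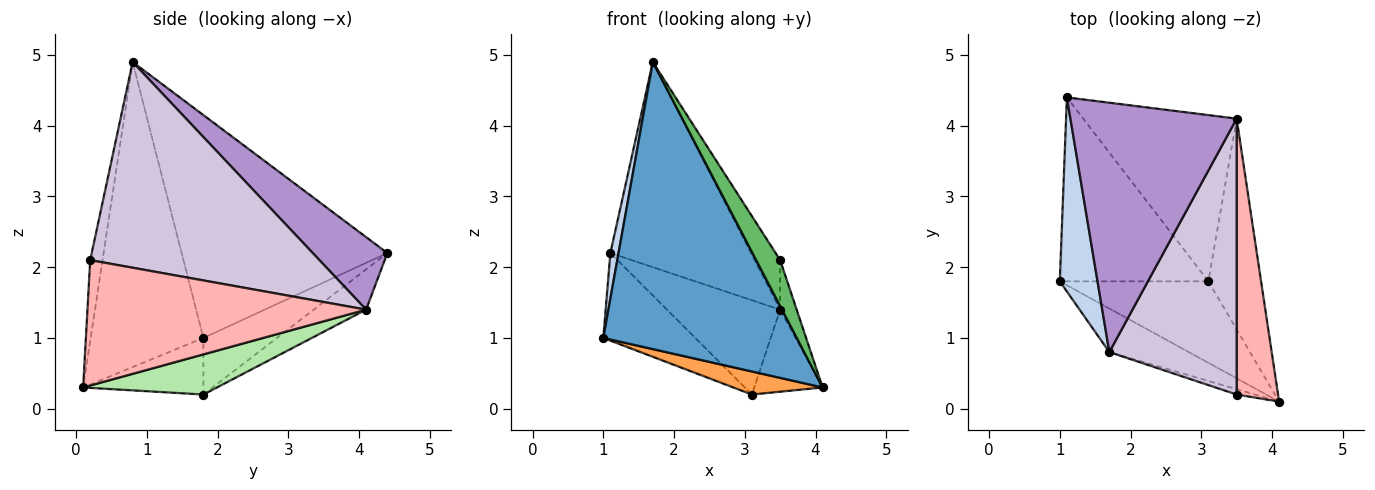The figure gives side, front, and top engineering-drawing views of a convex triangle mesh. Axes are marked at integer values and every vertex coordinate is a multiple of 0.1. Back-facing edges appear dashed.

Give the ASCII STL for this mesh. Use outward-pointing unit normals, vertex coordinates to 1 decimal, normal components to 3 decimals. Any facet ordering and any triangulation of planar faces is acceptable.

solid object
 facet normal -0.499 -0.857 -0.130
  outer loop
   vertex 1.7 0.8 4.9
   vertex 1.0 1.8 1.0
   vertex 4.1 0.1 0.3
  endloop
 endfacet
 facet normal -0.985 -0.039 0.167
  outer loop
   vertex 1.7 0.8 4.9
   vertex 1.1 4.4 2.2
   vertex 1.0 1.8 1.0
  endloop
 endfacet
 facet normal -0.344 -0.256 -0.903
  outer loop
   vertex 3.1 1.8 0.2
   vertex 4.1 0.1 0.3
   vertex 1.0 1.8 1.0
  endloop
 endfacet
 facet normal -0.325 0.407 -0.854
  outer loop
   vertex 3.1 1.8 0.2
   vertex 1.0 1.8 1.0
   vertex 1.1 4.4 2.2
  endloop
 endfacet
 facet normal -0.454 -0.885 -0.102
  outer loop
   vertex 3.5 0.2 2.1
   vertex 1.7 0.8 4.9
   vertex 4.1 0.1 0.3
  endloop
 endfacet
 facet normal 0.579 0.296 -0.760
  outer loop
   vertex 3.5 4.1 1.4
   vertex 4.1 0.1 0.3
   vertex 3.1 1.8 0.2
  endloop
 endfacet
 facet normal -0.223 0.481 -0.848
  outer loop
   vertex 3.5 4.1 1.4
   vertex 3.1 1.8 0.2
   vertex 1.1 4.4 2.2
  endloop
 endfacet
 facet normal 0.948 0.056 0.313
  outer loop
   vertex 3.5 4.1 1.4
   vertex 3.5 0.2 2.1
   vertex 4.1 0.1 0.3
  endloop
 endfacet
 facet normal 0.319 0.602 0.732
  outer loop
   vertex 3.5 4.1 1.4
   vertex 1.1 4.4 2.2
   vertex 1.7 0.8 4.9
  endloop
 endfacet
 facet normal 0.846 0.094 0.524
  outer loop
   vertex 3.5 4.1 1.4
   vertex 1.7 0.8 4.9
   vertex 3.5 0.2 2.1
  endloop
 endfacet
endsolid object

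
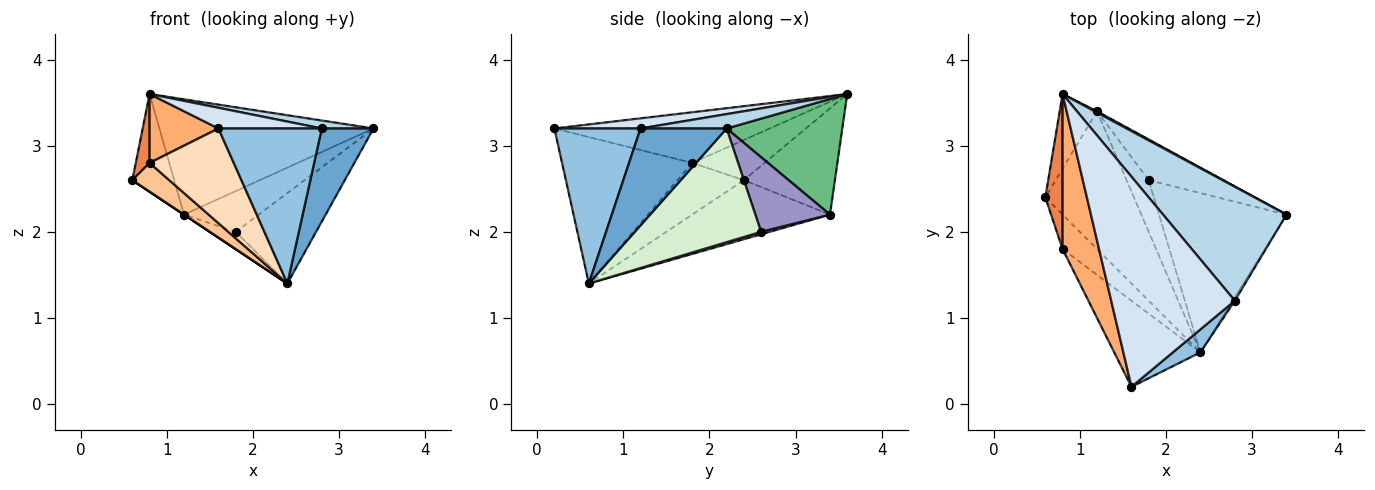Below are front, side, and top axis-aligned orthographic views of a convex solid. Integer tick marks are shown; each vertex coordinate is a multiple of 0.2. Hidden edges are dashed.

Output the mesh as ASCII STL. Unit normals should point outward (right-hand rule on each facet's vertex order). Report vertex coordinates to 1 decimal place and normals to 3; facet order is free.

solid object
 facet normal 0.857 -0.514 -0.019
  outer loop
   vertex 2.8 1.2 3.2
   vertex 2.4 0.6 1.4
   vertex 3.4 2.2 3.2
  endloop
 endfacet
 facet normal 0.636 -0.763 0.113
  outer loop
   vertex 2.8 1.2 3.2
   vertex 1.6 0.2 3.2
   vertex 2.4 0.6 1.4
  endloop
 endfacet
 facet normal 0.115 -0.069 0.991
  outer loop
   vertex 2.8 1.2 3.2
   vertex 3.4 2.2 3.2
   vertex 0.8 3.6 3.6
  endloop
 endfacet
 facet normal 0.081 -0.098 0.992
  outer loop
   vertex 2.8 1.2 3.2
   vertex 0.8 3.6 3.6
   vertex 1.6 0.2 3.2
  endloop
 endfacet
 facet normal -0.905 -0.172 0.388
  outer loop
   vertex 0.8 1.8 2.8
   vertex 0.8 3.6 3.6
   vertex 0.6 2.4 2.6
  endloop
 endfacet
 facet normal -0.785 -0.251 0.566
  outer loop
   vertex 0.8 1.8 2.8
   vertex 1.6 0.2 3.2
   vertex 0.8 3.6 3.6
  endloop
 endfacet
 facet normal -0.755 -0.420 -0.504
  outer loop
   vertex 0.8 1.8 2.8
   vertex 0.6 2.4 2.6
   vertex 2.4 0.6 1.4
  endloop
 endfacet
 facet normal -0.753 -0.487 -0.443
  outer loop
   vertex 0.8 1.8 2.8
   vertex 2.4 0.6 1.4
   vertex 1.6 0.2 3.2
  endloop
 endfacet
 facet normal 0.475 0.880 0.010
  outer loop
   vertex 1.2 3.4 2.2
   vertex 0.8 3.6 3.6
   vertex 3.4 2.2 3.2
  endloop
 endfacet
 facet normal -0.555 0.000 -0.832
  outer loop
   vertex 1.2 3.4 2.2
   vertex 2.4 0.6 1.4
   vertex 0.6 2.4 2.6
  endloop
 endfacet
 facet normal -0.866 0.398 -0.304
  outer loop
   vertex 1.2 3.4 2.2
   vertex 0.6 2.4 2.6
   vertex 0.8 3.6 3.6
  endloop
 endfacet
 facet normal 0.613 0.390 -0.687
  outer loop
   vertex 1.8 2.6 2.0
   vertex 3.4 2.2 3.2
   vertex 2.4 0.6 1.4
  endloop
 endfacet
 facet normal 0.577 0.577 -0.577
  outer loop
   vertex 1.8 2.6 2.0
   vertex 1.2 3.4 2.2
   vertex 3.4 2.2 3.2
  endloop
 endfacet
 facet normal 0.105 0.314 -0.943
  outer loop
   vertex 1.8 2.6 2.0
   vertex 2.4 0.6 1.4
   vertex 1.2 3.4 2.2
  endloop
 endfacet
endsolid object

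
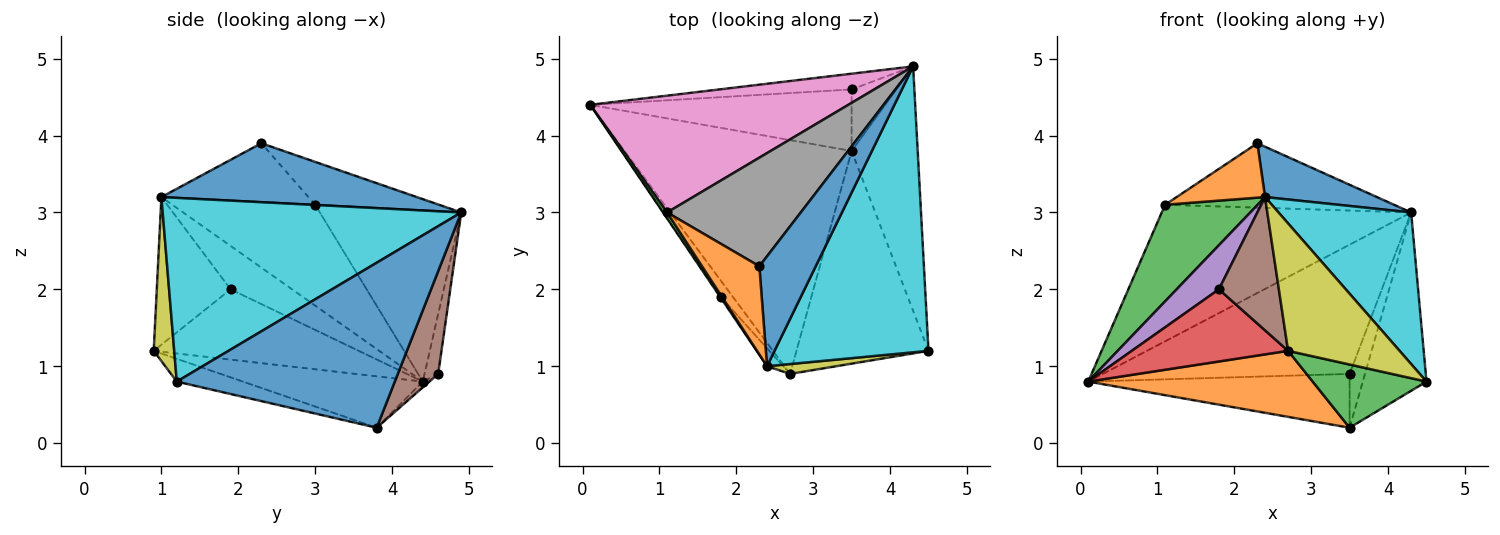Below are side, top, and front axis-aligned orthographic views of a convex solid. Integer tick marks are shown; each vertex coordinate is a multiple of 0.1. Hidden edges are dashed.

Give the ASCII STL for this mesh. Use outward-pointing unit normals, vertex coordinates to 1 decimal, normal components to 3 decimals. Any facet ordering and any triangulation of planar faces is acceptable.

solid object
 facet normal 0.896 0.262 -0.359
  outer loop
   vertex 3.5 3.8 0.2
   vertex 4.3 4.9 3.0
   vertex 4.5 1.2 0.8
  endloop
 endfacet
 facet normal -0.213 -0.266 -0.940
  outer loop
   vertex 2.7 0.9 1.2
   vertex 0.1 4.4 0.8
   vertex 3.5 3.8 0.2
  endloop
 endfacet
 facet normal -0.163 -0.281 -0.946
  outer loop
   vertex 2.7 0.9 1.2
   vertex 3.5 3.8 0.2
   vertex 4.5 1.2 0.8
  endloop
 endfacet
 facet normal -0.055 0.991 -0.121
  outer loop
   vertex 3.5 4.6 0.9
   vertex 0.1 4.4 0.8
   vertex 4.3 4.9 3.0
  endloop
 endfacet
 facet normal -0.017 0.658 -0.752
  outer loop
   vertex 3.5 4.6 0.9
   vertex 3.5 3.8 0.2
   vertex 0.1 4.4 0.8
  endloop
 endfacet
 facet normal 0.866 0.330 -0.377
  outer loop
   vertex 3.5 4.6 0.9
   vertex 4.3 4.9 3.0
   vertex 3.5 3.8 0.2
  endloop
 endfacet
 facet normal -0.396 0.698 0.597
  outer loop
   vertex 1.1 3.0 3.1
   vertex 4.3 4.9 3.0
   vertex 0.1 4.4 0.8
  endloop
 endfacet
 facet normal -0.266 0.492 0.829
  outer loop
   vertex 1.1 3.0 3.1
   vertex 2.3 2.3 3.9
   vertex 4.3 4.9 3.0
  endloop
 endfacet
 facet normal 0.180 -0.981 0.076
  outer loop
   vertex 2.4 1.0 3.2
   vertex 2.7 0.9 1.2
   vertex 4.5 1.2 0.8
  endloop
 endfacet
 facet normal 0.726 -0.322 0.608
  outer loop
   vertex 2.4 1.0 3.2
   vertex 4.5 1.2 0.8
   vertex 4.3 4.9 3.0
  endloop
 endfacet
 facet normal 0.689 -0.302 0.659
  outer loop
   vertex 2.4 1.0 3.2
   vertex 4.3 4.9 3.0
   vertex 2.3 2.3 3.9
  endloop
 endfacet
 facet normal -0.658 -0.396 0.641
  outer loop
   vertex 2.4 1.0 3.2
   vertex 2.3 2.3 3.9
   vertex 1.1 3.0 3.1
  endloop
 endfacet
 facet normal -0.839 -0.543 0.034
  outer loop
   vertex 2.4 1.0 3.2
   vertex 1.1 3.0 3.1
   vertex 0.1 4.4 0.8
  endloop
 endfacet
 facet normal -0.788 -0.601 -0.135
  outer loop
   vertex 1.8 1.9 2.0
   vertex 0.1 4.4 0.8
   vertex 2.7 0.9 1.2
  endloop
 endfacet
 facet normal -0.824 -0.566 -0.013
  outer loop
   vertex 1.8 1.9 2.0
   vertex 2.4 1.0 3.2
   vertex 0.1 4.4 0.8
  endloop
 endfacet
 facet normal -0.773 -0.628 -0.085
  outer loop
   vertex 1.8 1.9 2.0
   vertex 2.7 0.9 1.2
   vertex 2.4 1.0 3.2
  endloop
 endfacet
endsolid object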